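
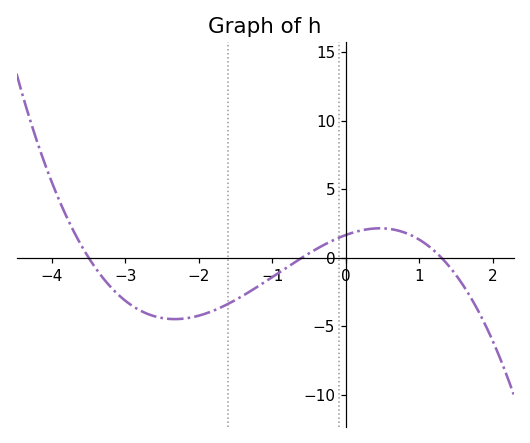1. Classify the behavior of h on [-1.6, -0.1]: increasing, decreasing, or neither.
increasing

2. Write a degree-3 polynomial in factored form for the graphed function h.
y = -0.61(x + 3.5)(x + 0.6)(x - 1.3)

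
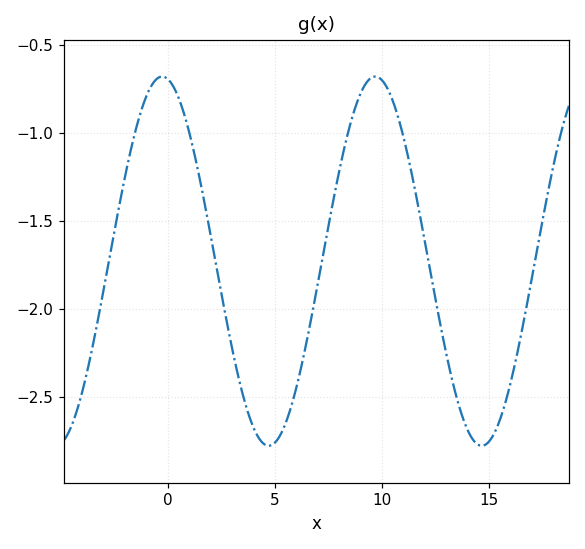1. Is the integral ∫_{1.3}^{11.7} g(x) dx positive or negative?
negative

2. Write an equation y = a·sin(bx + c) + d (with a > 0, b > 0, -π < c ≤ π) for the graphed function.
y = 1.05sin(0.63x + 1.8) - 1.73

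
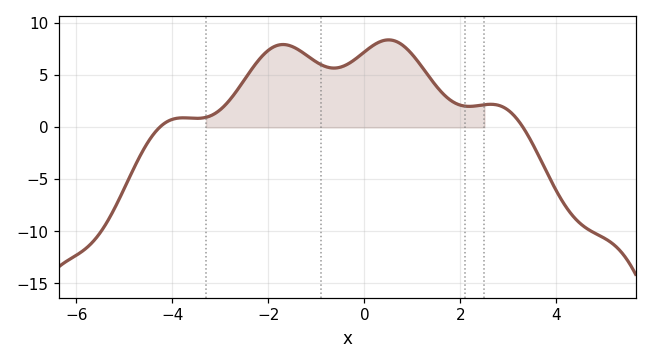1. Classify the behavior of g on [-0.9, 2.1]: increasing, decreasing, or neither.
neither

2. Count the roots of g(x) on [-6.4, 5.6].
2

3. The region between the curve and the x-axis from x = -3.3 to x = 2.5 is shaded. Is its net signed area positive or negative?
positive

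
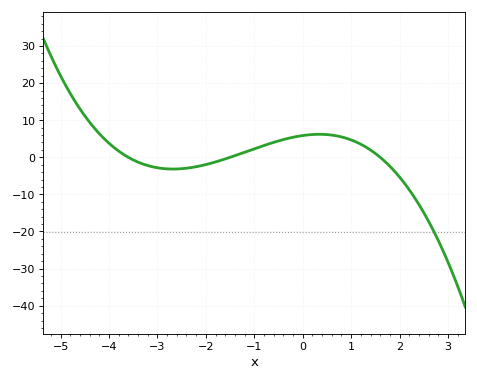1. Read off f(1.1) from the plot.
4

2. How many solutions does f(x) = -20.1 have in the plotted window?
1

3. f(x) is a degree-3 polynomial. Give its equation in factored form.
y = -0.68(x + 3.6)(x + 1.5)(x - 1.6)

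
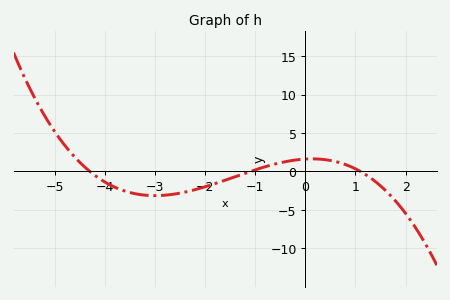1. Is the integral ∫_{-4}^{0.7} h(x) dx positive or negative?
negative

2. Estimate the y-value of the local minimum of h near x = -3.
-3.14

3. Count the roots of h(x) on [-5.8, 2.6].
3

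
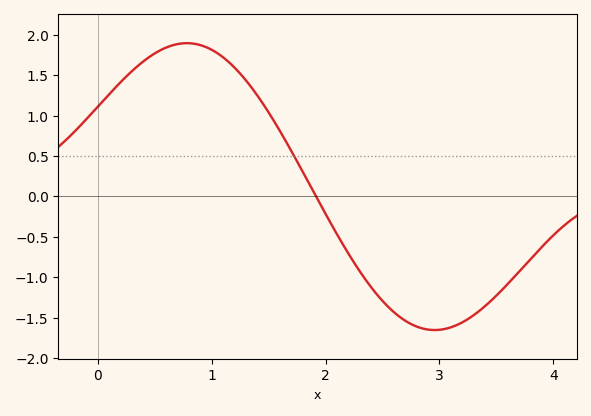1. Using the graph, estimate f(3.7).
-0.931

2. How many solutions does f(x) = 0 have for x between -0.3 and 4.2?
1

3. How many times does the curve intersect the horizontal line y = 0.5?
1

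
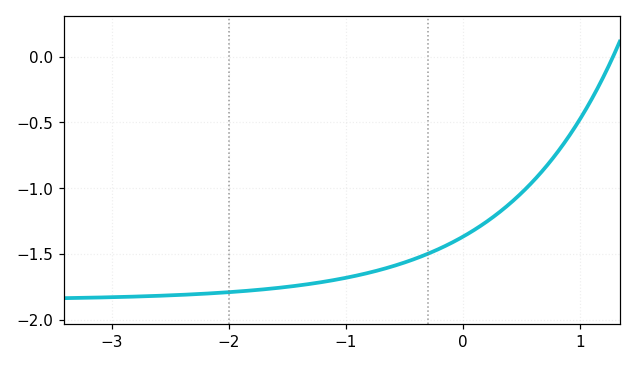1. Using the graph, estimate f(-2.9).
-1.83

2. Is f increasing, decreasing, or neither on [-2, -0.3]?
increasing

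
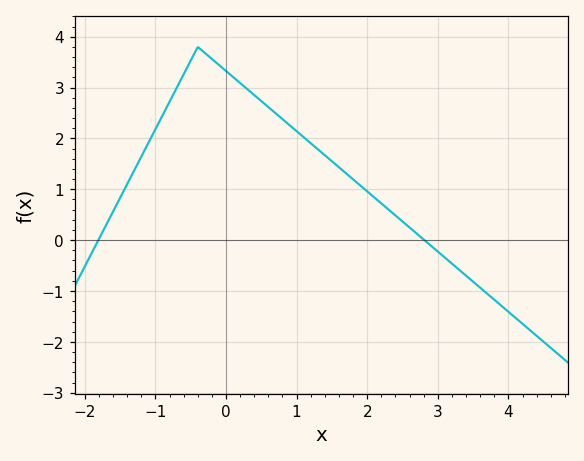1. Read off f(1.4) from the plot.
1.7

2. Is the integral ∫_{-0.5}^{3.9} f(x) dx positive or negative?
positive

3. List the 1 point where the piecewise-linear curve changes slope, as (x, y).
(-0.4, 3.8)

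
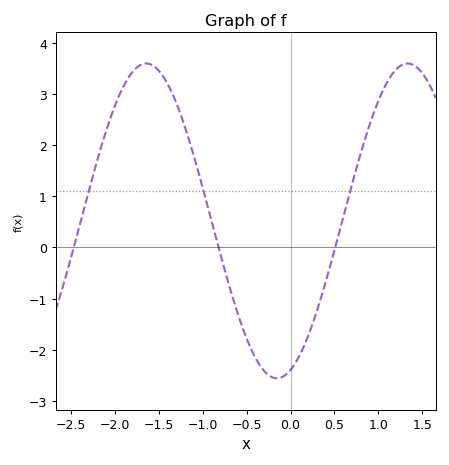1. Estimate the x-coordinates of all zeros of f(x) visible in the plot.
-2.47, -0.82, 0.508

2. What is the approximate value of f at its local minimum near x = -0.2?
-2.56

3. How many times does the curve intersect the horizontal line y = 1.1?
3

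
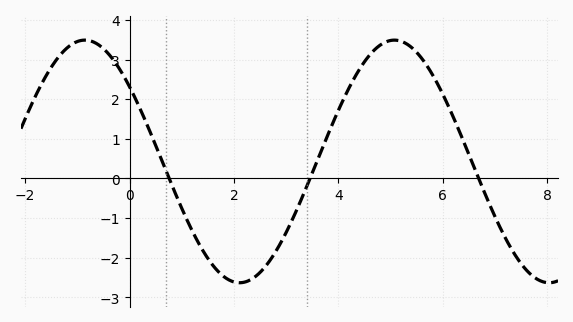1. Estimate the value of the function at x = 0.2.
1.76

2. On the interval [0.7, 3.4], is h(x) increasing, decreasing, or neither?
neither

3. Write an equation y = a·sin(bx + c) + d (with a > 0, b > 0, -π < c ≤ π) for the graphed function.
y = 3.06sin(1.06x + 2.48) + 0.43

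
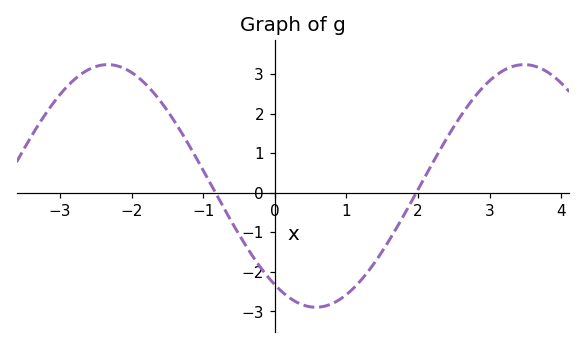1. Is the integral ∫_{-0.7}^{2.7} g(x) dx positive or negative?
negative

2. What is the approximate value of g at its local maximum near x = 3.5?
3.24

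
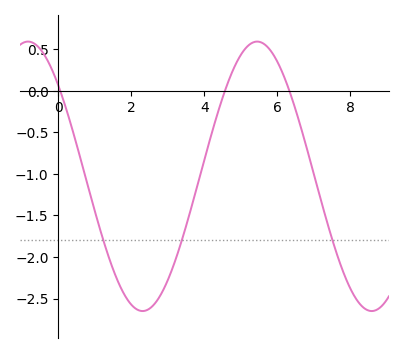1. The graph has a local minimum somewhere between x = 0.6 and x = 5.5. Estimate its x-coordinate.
2.31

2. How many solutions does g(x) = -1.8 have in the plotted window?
3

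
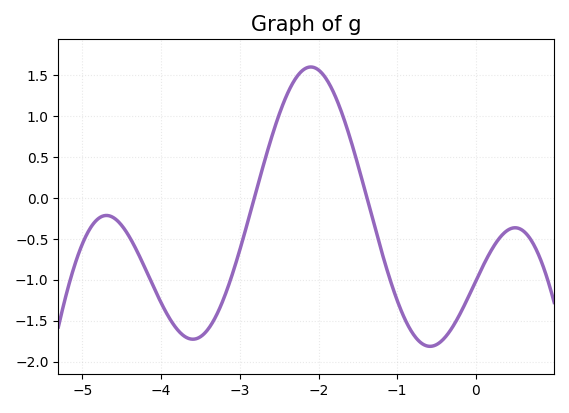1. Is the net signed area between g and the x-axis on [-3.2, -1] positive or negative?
positive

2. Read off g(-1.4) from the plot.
0.053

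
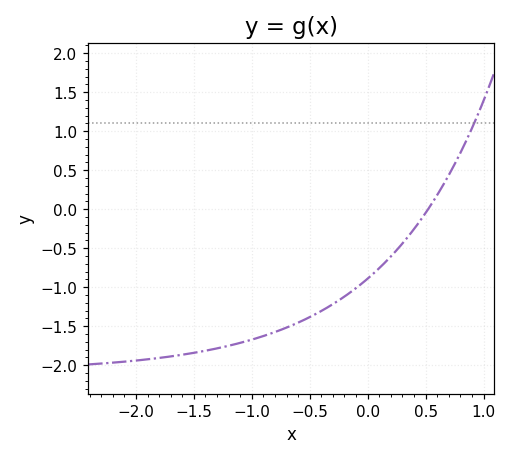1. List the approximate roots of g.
0.522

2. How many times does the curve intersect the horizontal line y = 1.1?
1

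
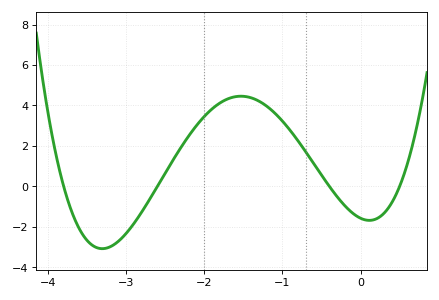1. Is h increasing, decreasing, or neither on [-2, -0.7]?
neither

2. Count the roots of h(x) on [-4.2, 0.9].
4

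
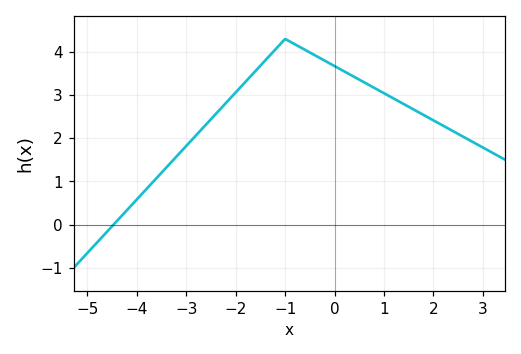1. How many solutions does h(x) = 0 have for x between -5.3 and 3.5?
1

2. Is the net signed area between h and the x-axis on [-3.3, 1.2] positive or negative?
positive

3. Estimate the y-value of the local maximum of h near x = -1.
4.3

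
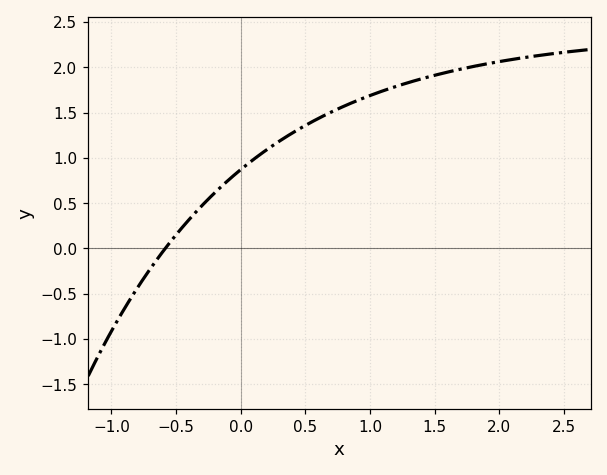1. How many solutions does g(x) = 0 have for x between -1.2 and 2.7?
1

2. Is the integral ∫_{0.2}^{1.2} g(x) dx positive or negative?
positive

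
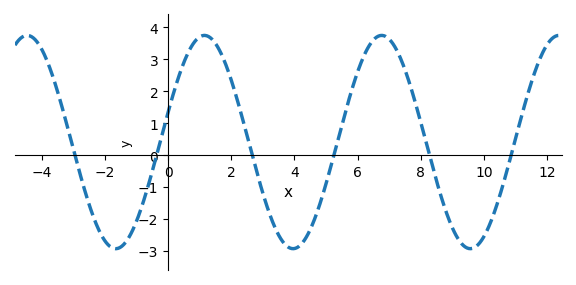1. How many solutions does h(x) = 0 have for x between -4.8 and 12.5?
6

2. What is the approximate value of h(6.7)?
3.74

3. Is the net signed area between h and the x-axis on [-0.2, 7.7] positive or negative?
positive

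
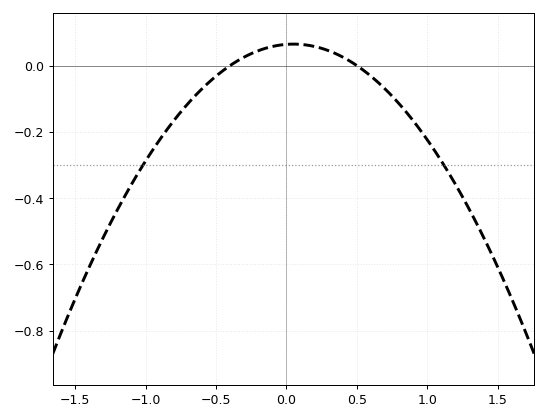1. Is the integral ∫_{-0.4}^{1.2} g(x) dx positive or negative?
negative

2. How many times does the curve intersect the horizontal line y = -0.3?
2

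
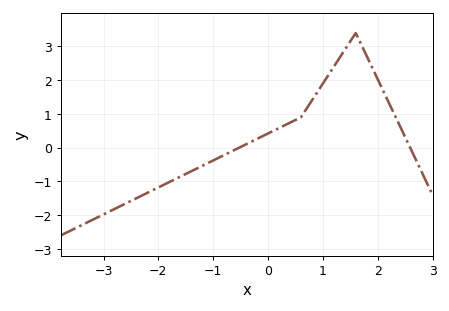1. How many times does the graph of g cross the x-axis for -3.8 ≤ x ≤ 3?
2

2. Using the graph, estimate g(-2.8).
-1.8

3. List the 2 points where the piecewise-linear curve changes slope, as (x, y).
(0.6, 0.9); (1.6, 3.4)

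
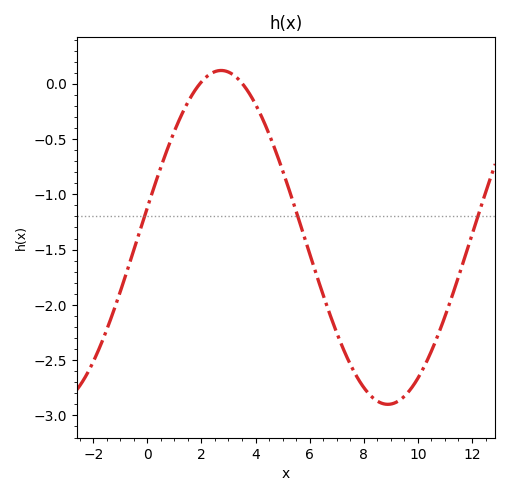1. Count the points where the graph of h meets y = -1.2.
3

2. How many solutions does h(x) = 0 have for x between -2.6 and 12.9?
2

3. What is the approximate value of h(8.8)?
-2.9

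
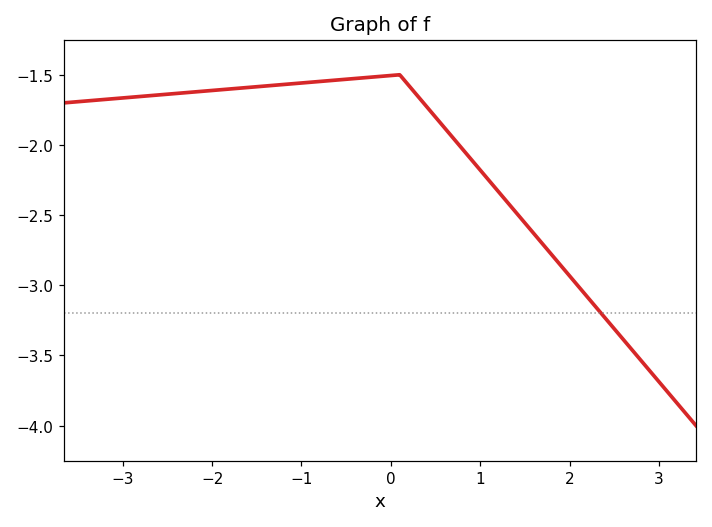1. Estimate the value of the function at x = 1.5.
-2.55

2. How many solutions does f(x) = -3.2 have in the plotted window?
1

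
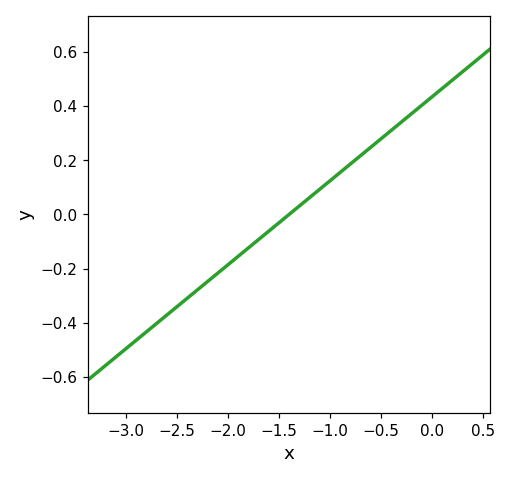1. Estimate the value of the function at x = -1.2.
0.062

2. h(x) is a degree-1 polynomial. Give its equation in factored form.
y = 0.31(x + 1.4)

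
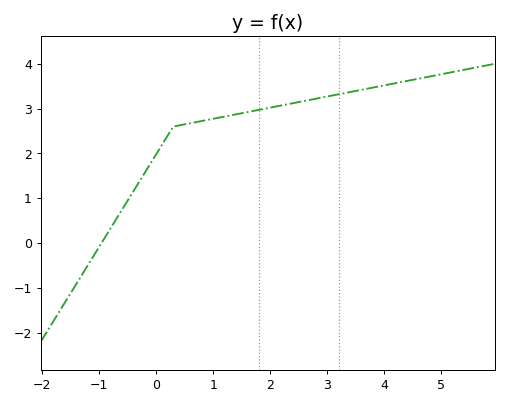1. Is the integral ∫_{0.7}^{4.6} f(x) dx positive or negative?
positive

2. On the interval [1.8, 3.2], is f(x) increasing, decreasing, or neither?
increasing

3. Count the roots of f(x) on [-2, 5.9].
1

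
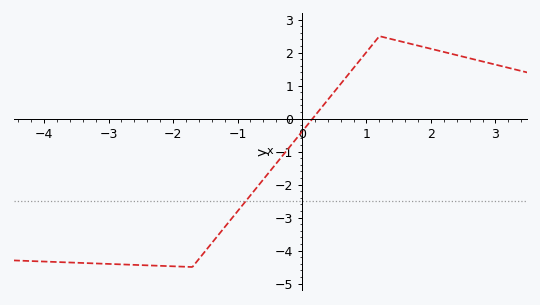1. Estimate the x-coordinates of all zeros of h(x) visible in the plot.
0.2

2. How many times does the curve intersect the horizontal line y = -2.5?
1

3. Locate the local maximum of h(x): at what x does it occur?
1.2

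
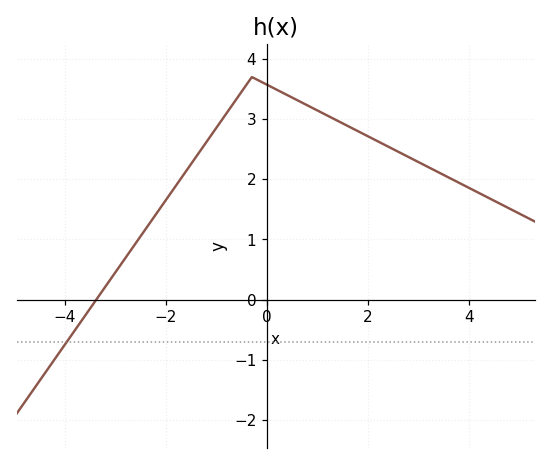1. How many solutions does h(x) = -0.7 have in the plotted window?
1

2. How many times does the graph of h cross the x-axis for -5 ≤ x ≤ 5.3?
1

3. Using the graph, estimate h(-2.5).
1.05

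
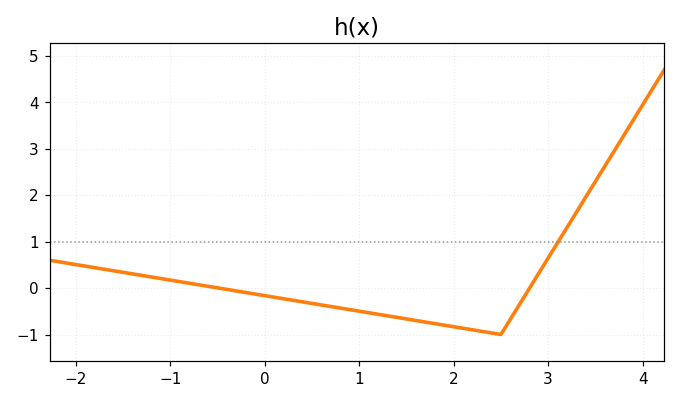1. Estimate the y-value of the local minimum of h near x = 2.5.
-0.999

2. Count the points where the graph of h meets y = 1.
1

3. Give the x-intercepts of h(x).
-0.487, 2.8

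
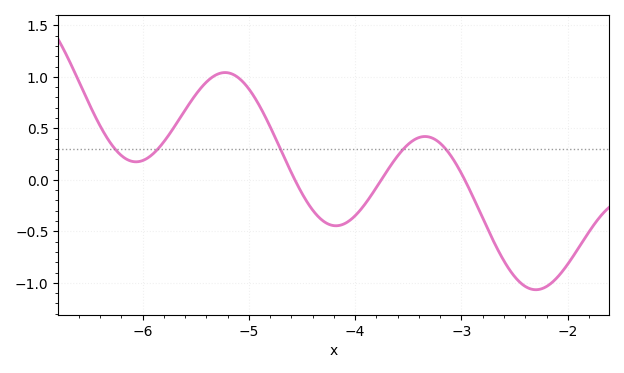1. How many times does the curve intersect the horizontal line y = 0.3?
5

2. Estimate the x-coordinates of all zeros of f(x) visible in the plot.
-4.57, -3.75, -2.97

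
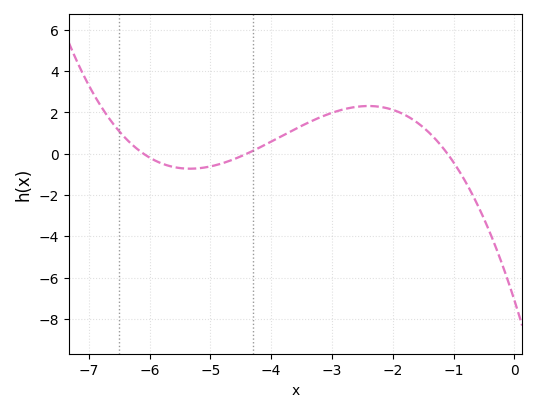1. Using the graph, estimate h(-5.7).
-0.574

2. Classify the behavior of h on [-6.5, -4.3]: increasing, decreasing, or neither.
neither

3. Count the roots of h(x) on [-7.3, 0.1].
3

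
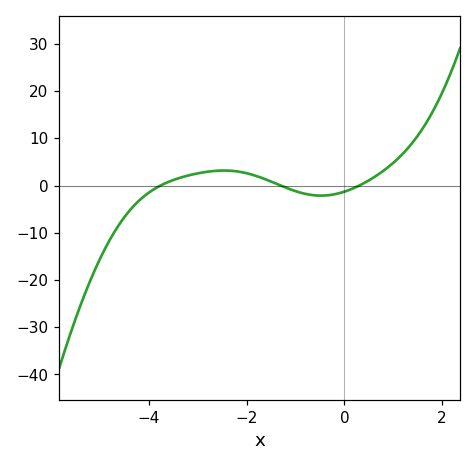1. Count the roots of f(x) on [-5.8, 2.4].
3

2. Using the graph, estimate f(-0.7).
-1.96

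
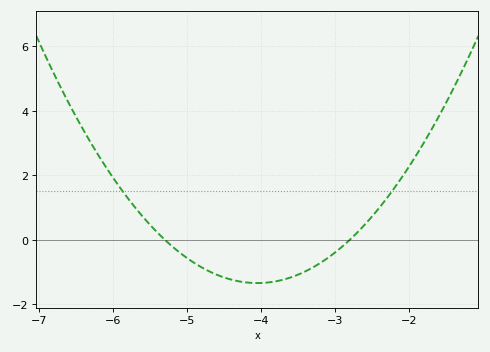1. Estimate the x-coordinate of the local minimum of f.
-4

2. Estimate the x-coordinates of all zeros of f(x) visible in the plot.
-5.3, -2.8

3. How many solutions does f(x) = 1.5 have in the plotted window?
2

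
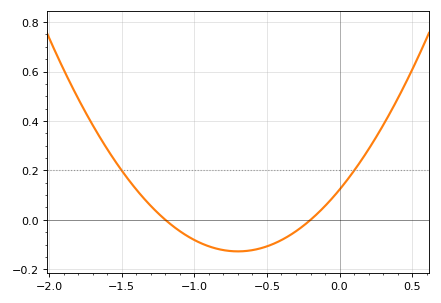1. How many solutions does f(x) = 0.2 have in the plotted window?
2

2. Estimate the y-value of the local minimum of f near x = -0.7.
-0.128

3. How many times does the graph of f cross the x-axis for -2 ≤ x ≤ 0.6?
2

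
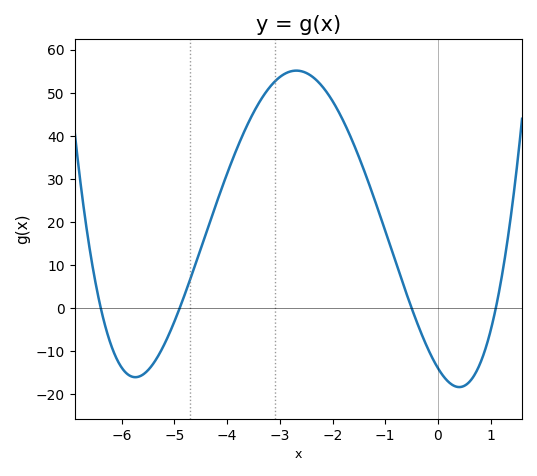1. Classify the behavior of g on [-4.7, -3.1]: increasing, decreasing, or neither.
increasing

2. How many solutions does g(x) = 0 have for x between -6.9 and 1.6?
4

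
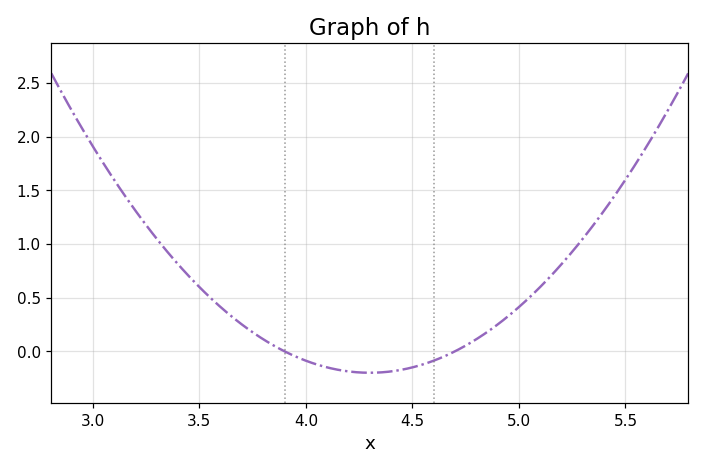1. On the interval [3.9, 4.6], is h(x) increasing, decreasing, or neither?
neither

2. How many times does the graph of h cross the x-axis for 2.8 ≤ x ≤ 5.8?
2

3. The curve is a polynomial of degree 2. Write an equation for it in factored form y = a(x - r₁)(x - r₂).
y = 1.25(x - 3.9)(x - 4.7)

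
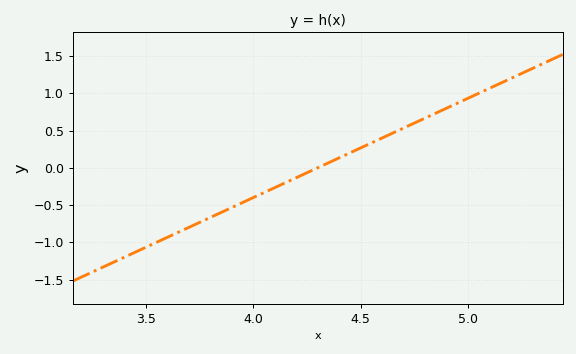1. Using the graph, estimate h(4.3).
0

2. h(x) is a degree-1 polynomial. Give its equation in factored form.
y = 1.33(x - 4.3)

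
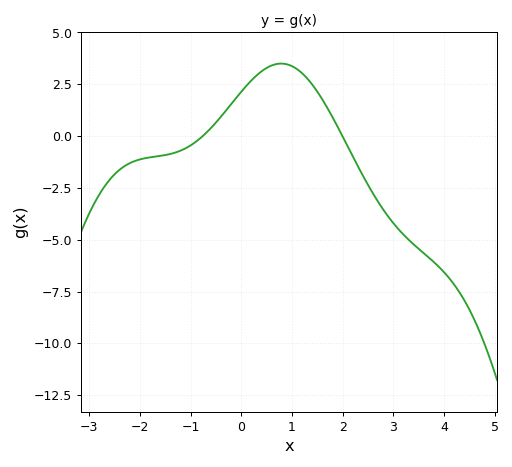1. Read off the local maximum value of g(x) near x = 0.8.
3.5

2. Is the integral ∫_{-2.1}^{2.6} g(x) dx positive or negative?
positive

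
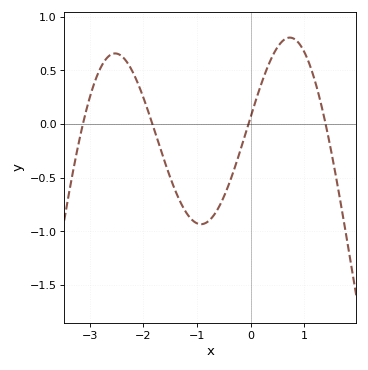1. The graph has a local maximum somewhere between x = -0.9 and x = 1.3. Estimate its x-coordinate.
0.7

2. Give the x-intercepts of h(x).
-3.1, -1.8, 0, 1.4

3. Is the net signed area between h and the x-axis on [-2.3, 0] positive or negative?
negative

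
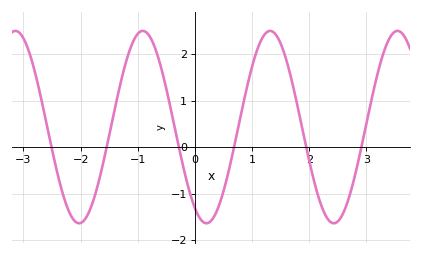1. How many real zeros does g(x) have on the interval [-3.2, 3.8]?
6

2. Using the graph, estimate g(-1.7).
-0.8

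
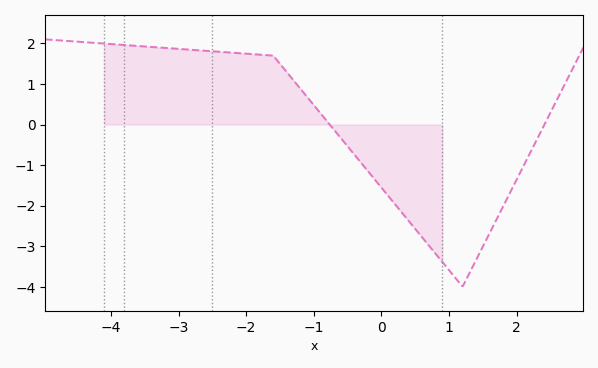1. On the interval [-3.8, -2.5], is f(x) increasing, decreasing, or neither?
decreasing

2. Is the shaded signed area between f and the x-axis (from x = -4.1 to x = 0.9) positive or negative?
positive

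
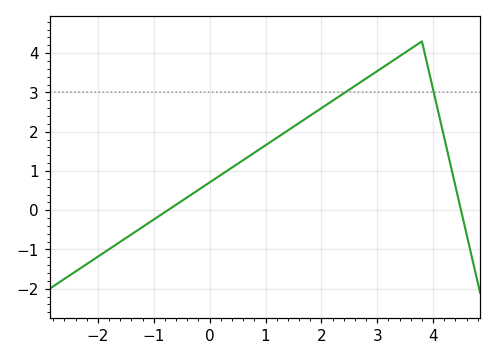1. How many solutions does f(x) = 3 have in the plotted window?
2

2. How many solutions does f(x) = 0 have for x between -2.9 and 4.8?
2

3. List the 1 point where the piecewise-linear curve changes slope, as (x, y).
(3.8, 4.3)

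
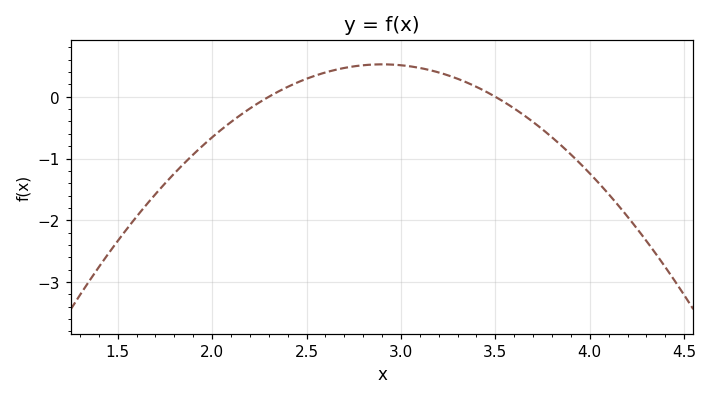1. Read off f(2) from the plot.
-0.657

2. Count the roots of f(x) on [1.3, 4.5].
2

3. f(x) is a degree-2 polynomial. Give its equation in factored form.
y = -1.46(x - 2.3)(x - 3.5)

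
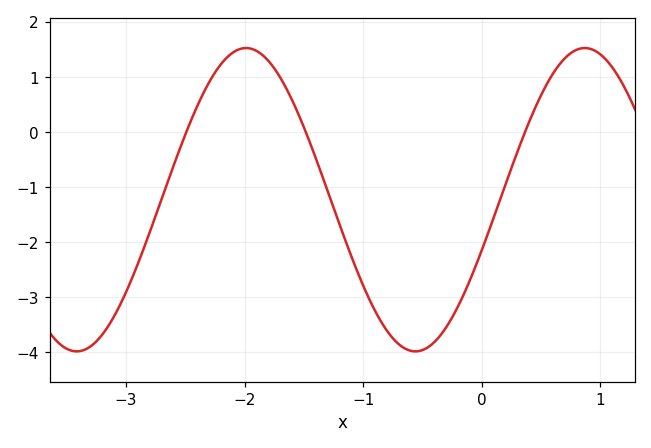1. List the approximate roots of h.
-2.5, -1.5, 0.4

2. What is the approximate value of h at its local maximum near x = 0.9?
1.5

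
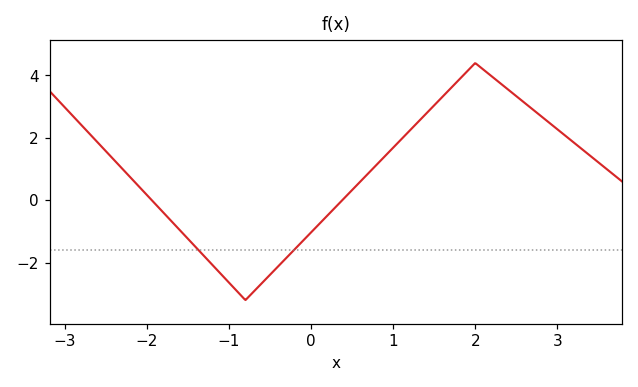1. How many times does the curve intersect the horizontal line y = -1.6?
2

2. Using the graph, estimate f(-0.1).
-1.3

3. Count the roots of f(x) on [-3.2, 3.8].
2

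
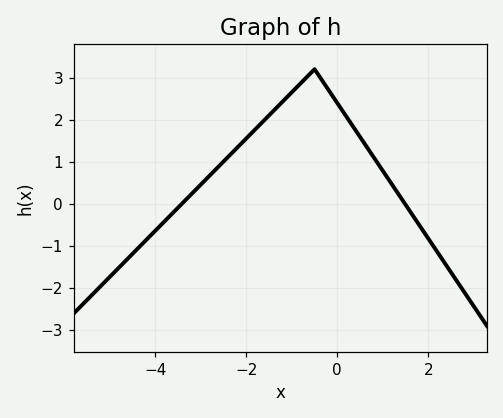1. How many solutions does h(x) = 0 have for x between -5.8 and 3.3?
2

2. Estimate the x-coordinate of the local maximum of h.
-0.501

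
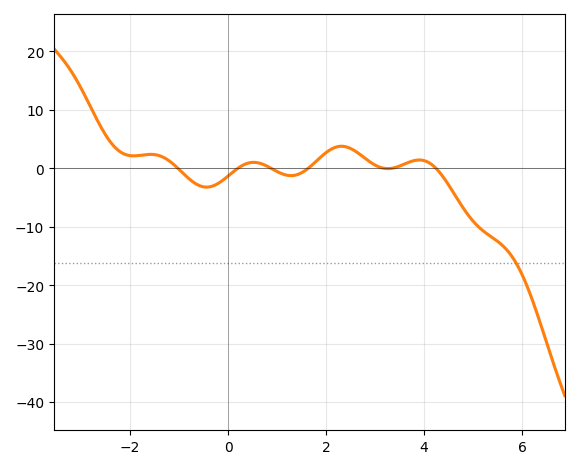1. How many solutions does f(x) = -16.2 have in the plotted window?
1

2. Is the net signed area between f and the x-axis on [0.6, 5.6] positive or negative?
negative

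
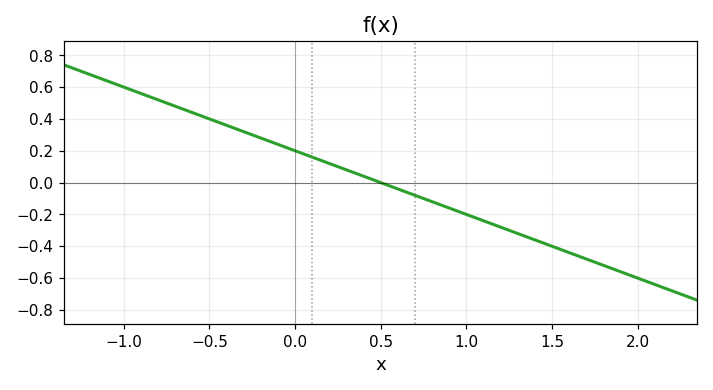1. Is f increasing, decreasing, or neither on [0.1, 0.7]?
decreasing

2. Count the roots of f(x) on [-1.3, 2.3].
1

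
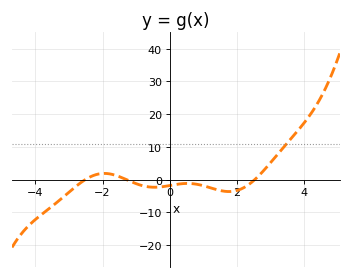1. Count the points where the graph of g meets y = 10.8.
1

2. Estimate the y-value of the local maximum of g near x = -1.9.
2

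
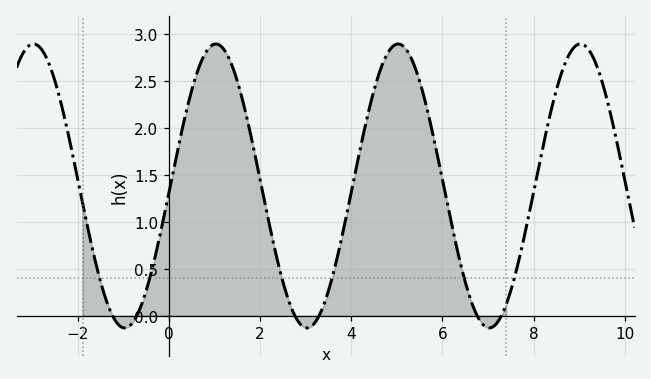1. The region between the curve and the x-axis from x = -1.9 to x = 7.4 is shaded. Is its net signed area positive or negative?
positive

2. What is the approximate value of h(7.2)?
-0.076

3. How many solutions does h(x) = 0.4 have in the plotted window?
6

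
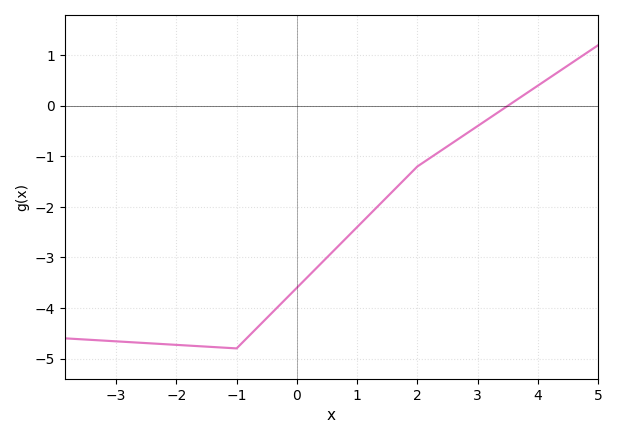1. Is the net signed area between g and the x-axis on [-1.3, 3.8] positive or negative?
negative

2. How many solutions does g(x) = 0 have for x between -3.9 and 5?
1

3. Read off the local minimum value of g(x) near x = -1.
-4.8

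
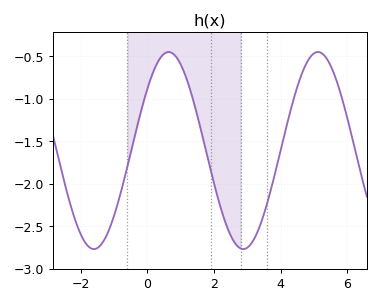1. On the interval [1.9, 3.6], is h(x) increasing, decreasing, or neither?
neither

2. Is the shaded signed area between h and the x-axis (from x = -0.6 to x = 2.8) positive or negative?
negative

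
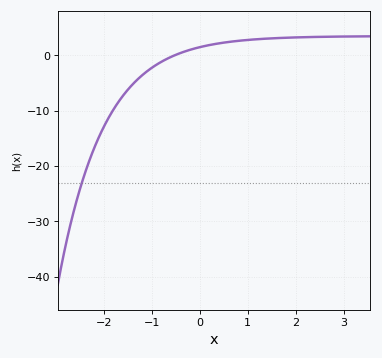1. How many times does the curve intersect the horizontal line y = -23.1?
1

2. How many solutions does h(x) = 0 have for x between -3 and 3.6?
1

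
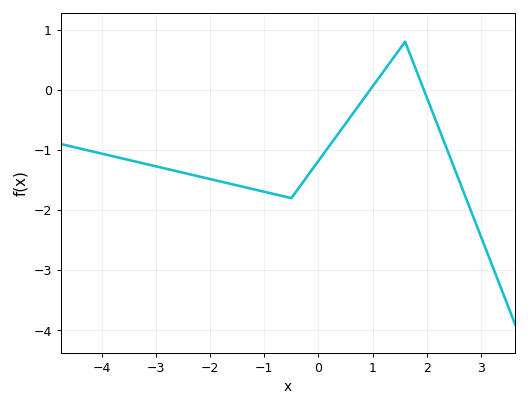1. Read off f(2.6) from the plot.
-1.5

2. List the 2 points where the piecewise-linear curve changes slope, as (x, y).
(-0.5, -1.8); (1.6, 0.8)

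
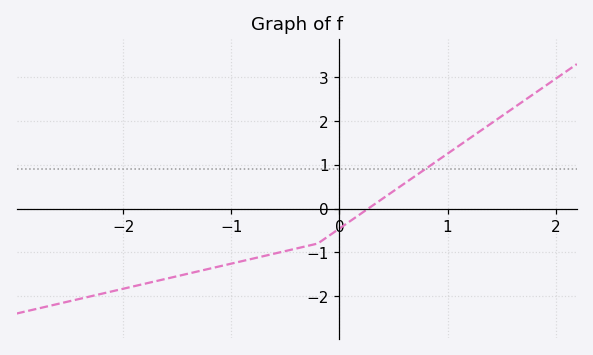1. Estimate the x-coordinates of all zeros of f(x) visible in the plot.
0.3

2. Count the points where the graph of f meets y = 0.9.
1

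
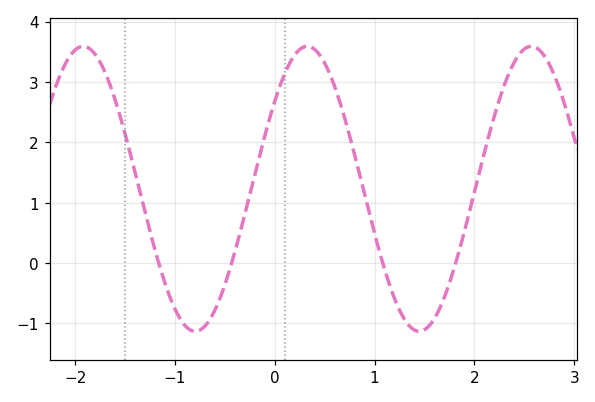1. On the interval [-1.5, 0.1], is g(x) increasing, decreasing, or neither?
neither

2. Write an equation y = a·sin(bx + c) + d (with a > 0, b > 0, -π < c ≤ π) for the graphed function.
y = 2.36sin(2.8x + 0.66) + 1.23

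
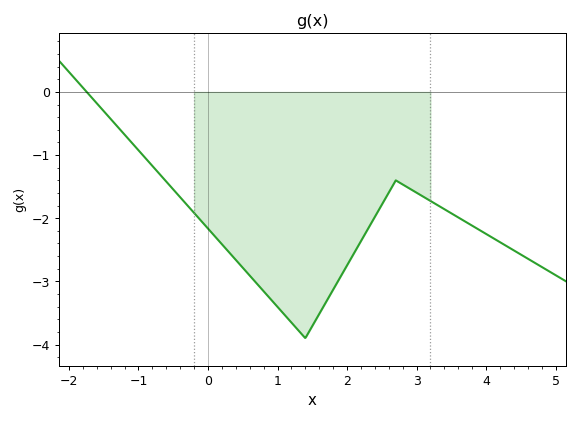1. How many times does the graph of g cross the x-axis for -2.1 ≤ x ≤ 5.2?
1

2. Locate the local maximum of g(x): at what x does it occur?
2.7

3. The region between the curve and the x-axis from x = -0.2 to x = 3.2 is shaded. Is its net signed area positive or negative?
negative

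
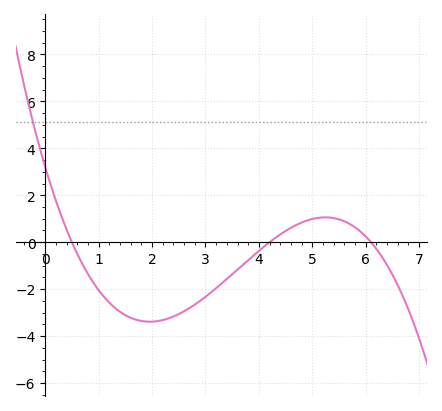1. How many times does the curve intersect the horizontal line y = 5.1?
1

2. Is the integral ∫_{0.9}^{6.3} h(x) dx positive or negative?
negative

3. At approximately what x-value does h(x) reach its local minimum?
2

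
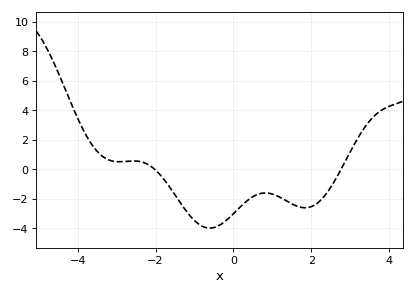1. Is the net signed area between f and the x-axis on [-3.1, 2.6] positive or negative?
negative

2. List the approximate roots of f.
-2, 2.8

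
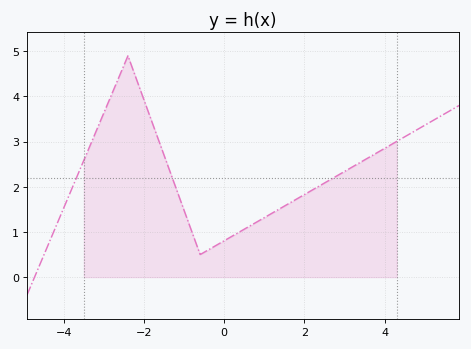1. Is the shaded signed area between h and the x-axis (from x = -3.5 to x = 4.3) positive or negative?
positive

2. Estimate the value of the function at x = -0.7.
0.7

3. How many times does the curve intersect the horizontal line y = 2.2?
3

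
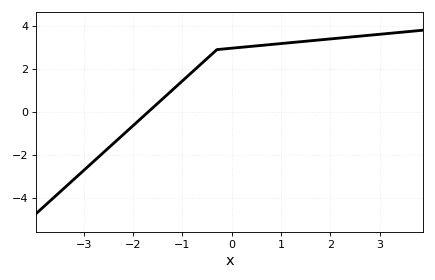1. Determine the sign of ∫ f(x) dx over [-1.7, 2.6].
positive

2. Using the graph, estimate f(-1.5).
0.4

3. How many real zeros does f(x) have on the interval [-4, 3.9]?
1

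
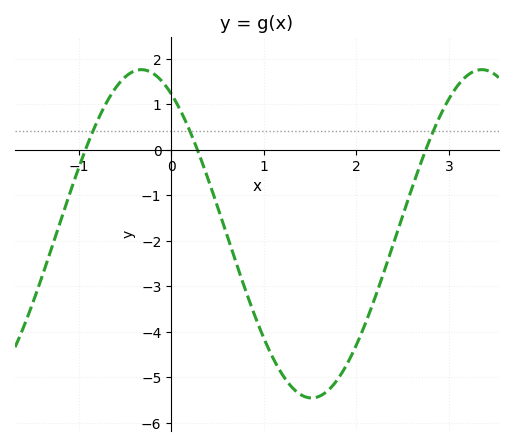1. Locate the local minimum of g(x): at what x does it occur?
1.52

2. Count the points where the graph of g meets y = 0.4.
3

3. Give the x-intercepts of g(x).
-0.926, 0.282, 2.75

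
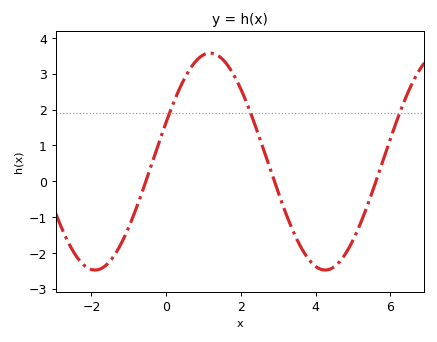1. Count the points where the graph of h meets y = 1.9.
3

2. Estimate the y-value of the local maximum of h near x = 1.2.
3.6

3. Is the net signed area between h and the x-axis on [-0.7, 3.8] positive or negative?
positive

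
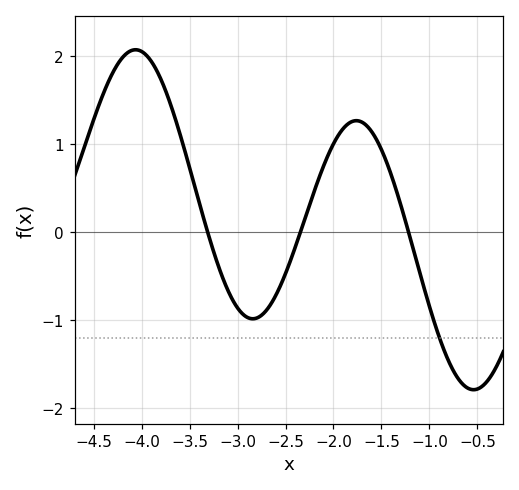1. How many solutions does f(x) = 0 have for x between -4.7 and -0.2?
3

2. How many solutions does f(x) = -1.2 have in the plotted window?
1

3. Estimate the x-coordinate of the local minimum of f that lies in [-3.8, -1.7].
-2.84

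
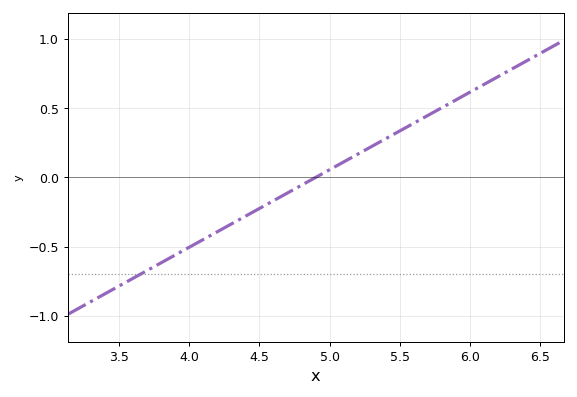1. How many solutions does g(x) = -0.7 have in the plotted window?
1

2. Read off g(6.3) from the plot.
0.8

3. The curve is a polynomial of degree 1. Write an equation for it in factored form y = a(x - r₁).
y = 0.56(x - 4.9)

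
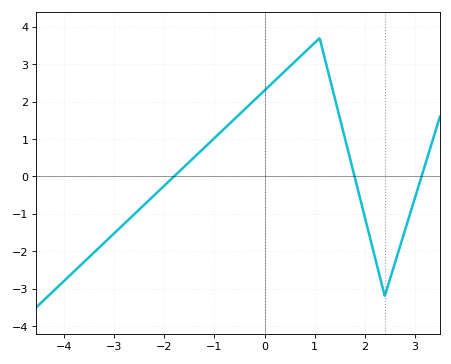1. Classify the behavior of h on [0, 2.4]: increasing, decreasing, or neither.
neither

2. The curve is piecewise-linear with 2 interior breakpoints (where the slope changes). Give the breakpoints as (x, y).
(1.1, 3.7); (2.4, -3.2)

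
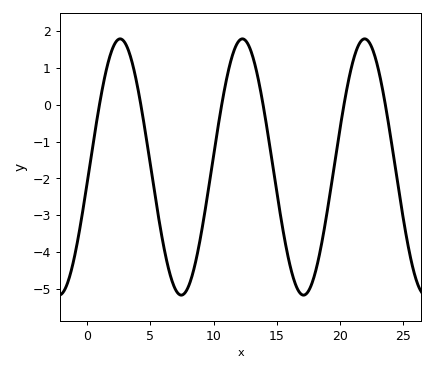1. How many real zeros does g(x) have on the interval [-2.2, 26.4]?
6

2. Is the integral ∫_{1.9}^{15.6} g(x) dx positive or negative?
negative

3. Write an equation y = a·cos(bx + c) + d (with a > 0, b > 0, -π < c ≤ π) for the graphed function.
y = 3.48cos(0.65x - 1.7) - 1.69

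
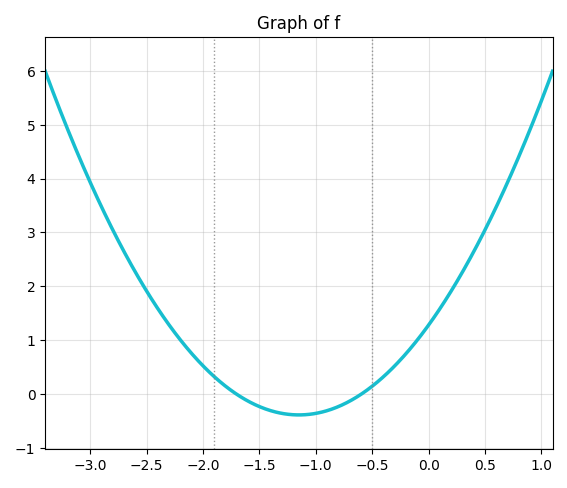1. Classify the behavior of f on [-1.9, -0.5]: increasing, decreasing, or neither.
neither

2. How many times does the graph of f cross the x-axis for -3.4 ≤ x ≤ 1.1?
2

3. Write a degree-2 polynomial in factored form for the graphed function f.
y = 1.26(x + 1.7)(x + 0.6)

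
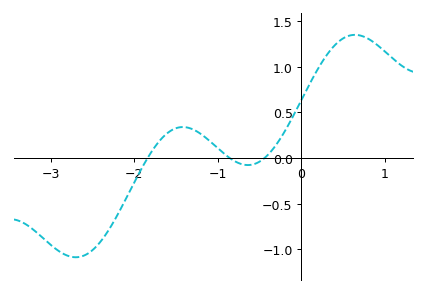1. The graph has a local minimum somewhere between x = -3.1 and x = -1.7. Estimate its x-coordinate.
-2.7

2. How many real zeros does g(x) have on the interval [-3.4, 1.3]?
3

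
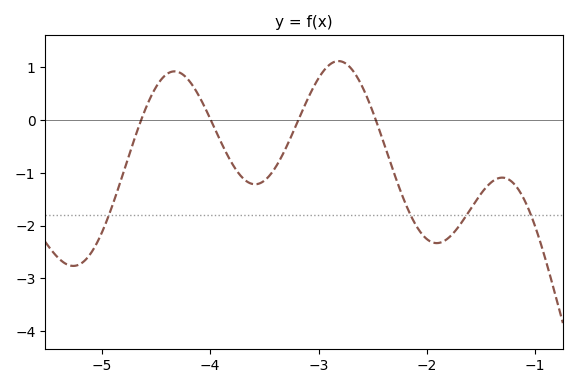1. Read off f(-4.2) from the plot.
0.8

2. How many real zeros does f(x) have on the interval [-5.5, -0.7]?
4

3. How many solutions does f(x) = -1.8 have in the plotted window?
4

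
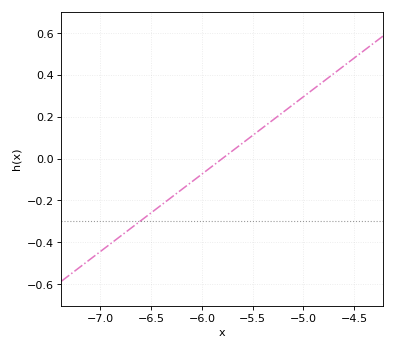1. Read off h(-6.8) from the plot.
-0.37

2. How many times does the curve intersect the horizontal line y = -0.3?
1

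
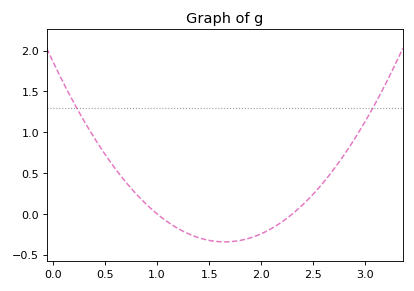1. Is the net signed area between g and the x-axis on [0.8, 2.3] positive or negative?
negative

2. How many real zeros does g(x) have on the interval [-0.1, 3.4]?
2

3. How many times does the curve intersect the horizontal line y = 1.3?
2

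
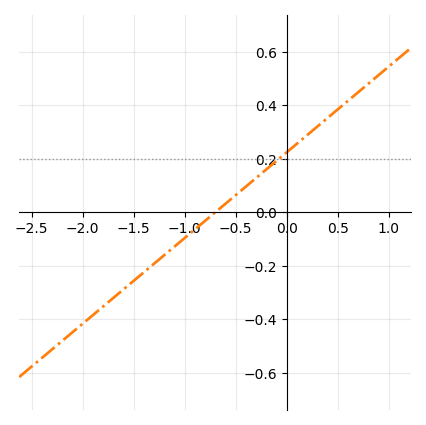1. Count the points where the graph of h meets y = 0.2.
1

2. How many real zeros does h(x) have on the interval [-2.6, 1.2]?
1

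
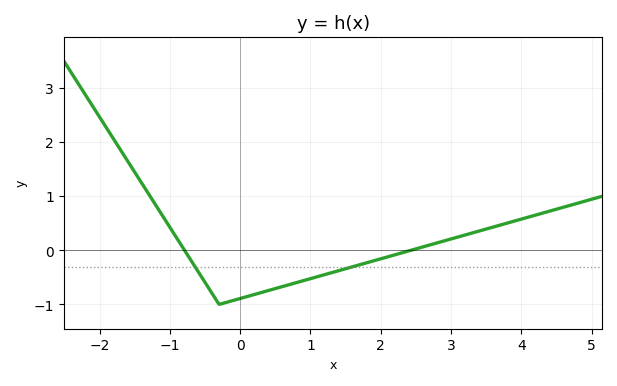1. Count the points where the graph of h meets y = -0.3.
2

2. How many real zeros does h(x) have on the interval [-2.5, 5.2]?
2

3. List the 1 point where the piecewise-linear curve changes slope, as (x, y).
(-0.3, -1)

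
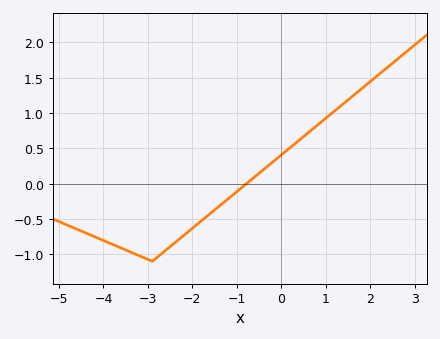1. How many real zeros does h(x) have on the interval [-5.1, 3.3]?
1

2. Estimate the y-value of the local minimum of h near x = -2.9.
-1.1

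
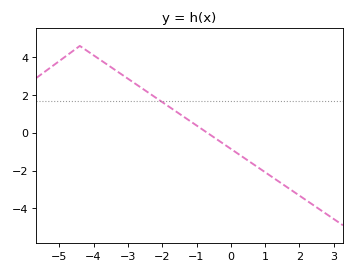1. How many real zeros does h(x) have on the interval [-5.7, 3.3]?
1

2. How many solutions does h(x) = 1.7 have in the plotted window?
1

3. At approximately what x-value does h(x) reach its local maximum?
-4.4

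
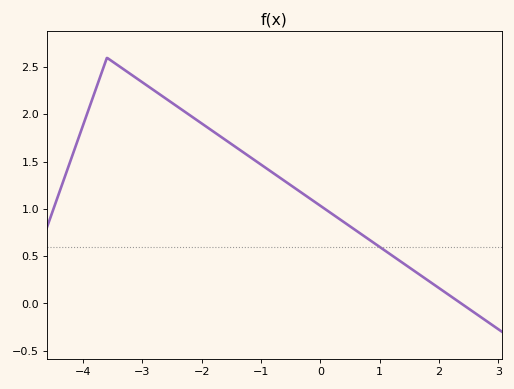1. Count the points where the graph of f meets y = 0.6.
1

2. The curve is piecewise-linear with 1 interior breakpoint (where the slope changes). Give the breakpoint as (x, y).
(-3.6, 2.6)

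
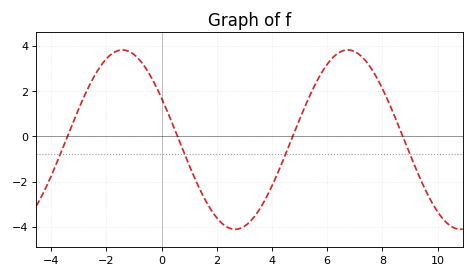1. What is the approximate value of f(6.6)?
3.79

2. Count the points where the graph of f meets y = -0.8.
4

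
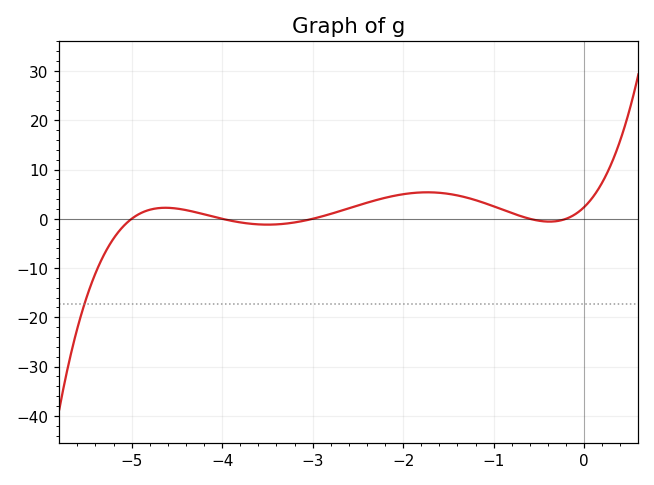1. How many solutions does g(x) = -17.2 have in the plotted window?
1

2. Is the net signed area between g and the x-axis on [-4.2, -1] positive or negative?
positive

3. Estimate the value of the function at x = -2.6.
2.13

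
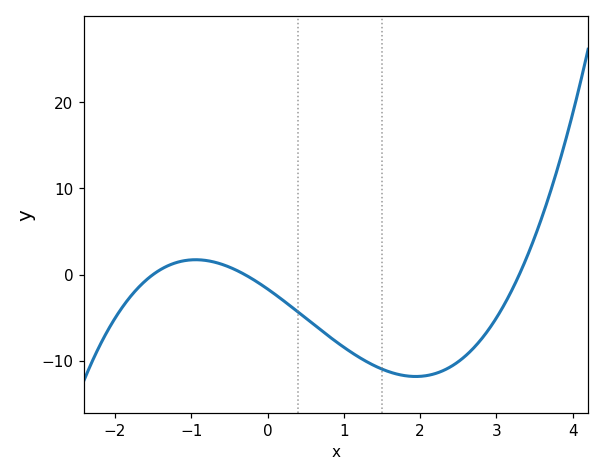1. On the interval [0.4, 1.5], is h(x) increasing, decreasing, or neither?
decreasing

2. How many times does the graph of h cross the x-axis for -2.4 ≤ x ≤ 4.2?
3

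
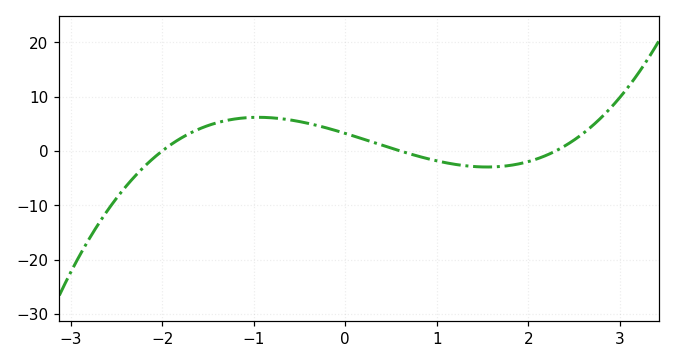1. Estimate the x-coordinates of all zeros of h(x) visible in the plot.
-2, 0.6, 2.3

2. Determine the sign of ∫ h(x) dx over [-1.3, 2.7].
positive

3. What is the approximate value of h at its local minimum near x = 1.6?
-3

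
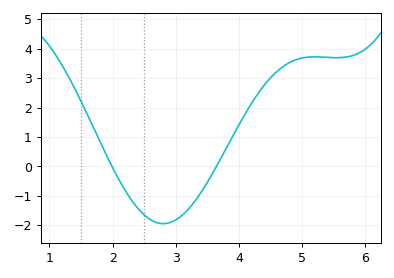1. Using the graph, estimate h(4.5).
3.02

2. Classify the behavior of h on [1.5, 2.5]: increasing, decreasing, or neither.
decreasing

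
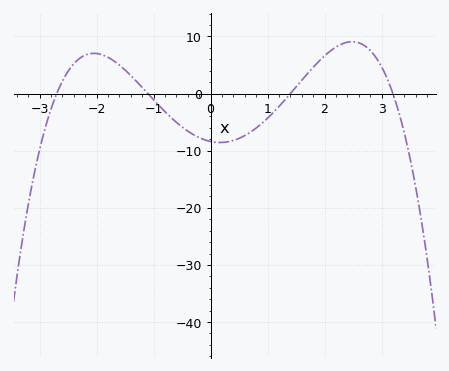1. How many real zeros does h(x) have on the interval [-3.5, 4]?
4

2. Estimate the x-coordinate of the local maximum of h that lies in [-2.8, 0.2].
-2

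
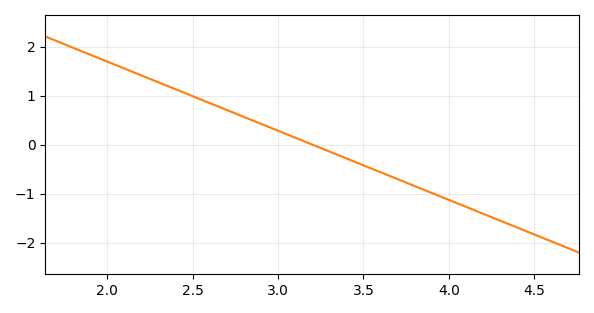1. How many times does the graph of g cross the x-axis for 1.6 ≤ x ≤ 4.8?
1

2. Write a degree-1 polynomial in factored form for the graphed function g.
y = -1.41(x - 3.2)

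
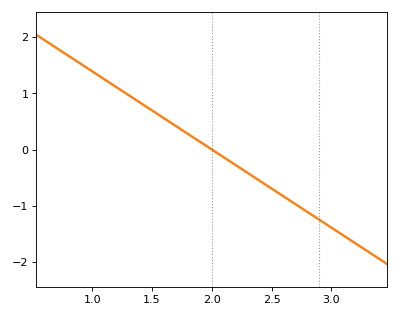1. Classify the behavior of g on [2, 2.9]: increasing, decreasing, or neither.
decreasing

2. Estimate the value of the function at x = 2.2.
-0.278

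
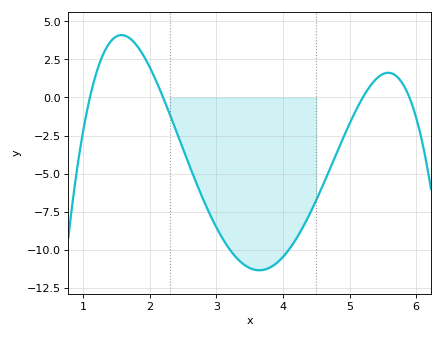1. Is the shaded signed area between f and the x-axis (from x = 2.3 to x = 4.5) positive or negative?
negative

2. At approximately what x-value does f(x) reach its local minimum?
3.6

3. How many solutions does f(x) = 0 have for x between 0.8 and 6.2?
4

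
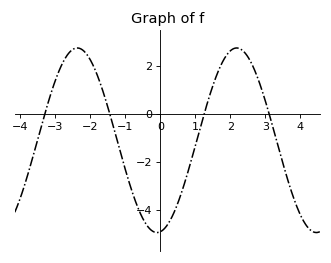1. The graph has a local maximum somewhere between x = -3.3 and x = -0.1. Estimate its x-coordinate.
-2.4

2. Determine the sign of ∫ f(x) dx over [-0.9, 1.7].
negative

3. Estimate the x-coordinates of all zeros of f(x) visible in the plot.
-3.2, -1.4, 1.2, 3.2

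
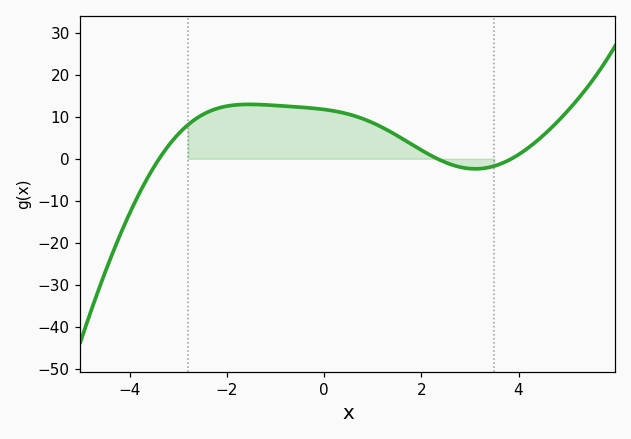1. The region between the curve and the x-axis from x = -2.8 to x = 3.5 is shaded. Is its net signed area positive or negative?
positive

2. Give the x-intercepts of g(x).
-3.39, 2.33, 3.86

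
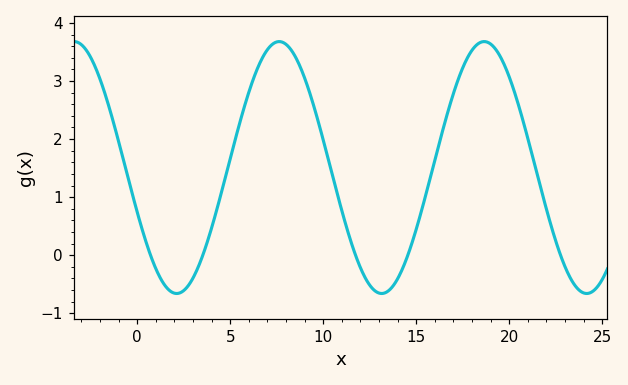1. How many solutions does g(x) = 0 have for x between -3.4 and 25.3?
5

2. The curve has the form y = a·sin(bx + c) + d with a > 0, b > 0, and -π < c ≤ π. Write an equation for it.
y = 2.17sin(0.57x - 2.78) + 1.51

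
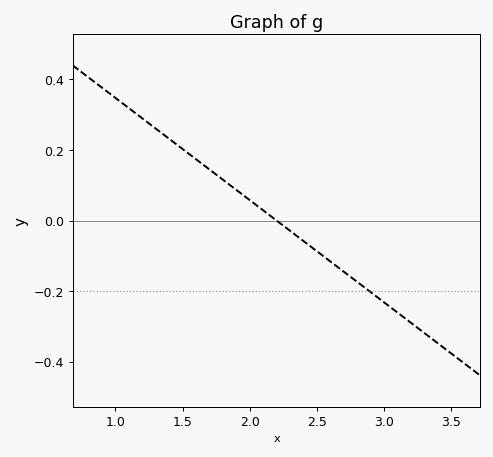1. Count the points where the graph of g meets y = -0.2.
1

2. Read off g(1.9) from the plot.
0.08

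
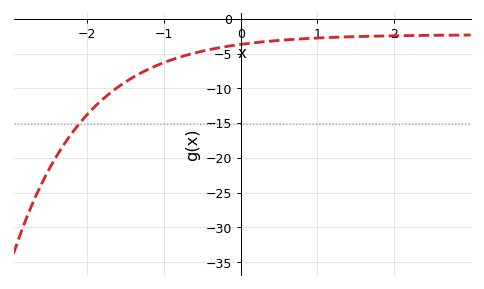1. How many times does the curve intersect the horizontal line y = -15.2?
1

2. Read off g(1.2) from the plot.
-2.68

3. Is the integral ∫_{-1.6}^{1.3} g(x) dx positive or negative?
negative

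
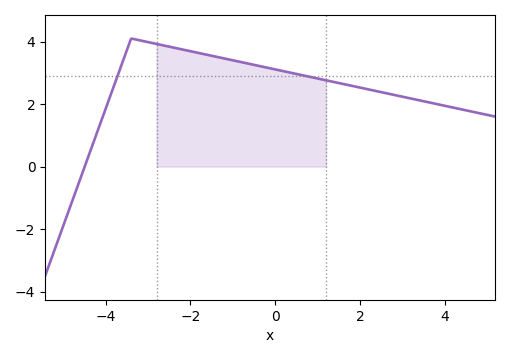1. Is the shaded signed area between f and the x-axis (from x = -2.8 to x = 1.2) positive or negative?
positive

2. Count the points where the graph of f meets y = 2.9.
2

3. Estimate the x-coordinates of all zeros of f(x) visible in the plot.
-4.4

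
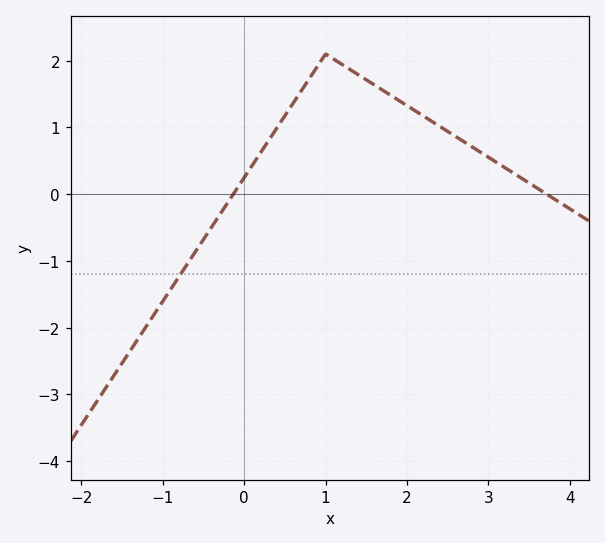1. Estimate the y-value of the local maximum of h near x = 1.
2.1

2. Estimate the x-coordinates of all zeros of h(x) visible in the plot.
-0.134, 3.72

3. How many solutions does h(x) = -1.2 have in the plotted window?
1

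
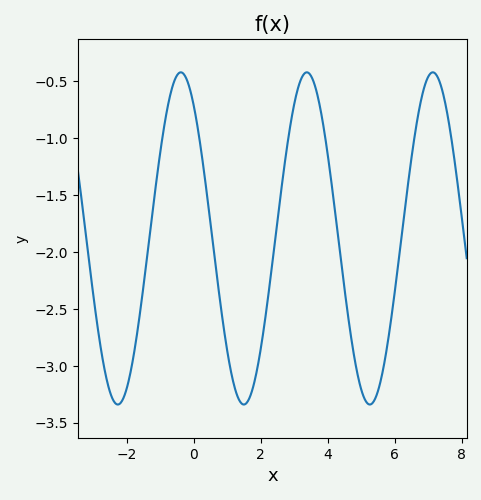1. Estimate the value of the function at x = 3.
-0.7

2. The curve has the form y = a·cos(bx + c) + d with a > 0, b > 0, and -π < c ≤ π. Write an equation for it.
y = 1.46cos(1.7x + 0.64) - 1.88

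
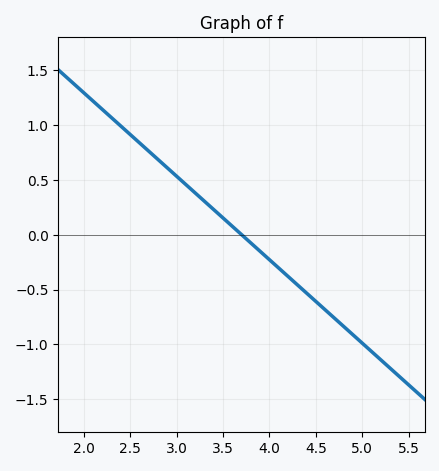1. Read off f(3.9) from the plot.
-0.15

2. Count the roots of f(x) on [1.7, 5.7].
1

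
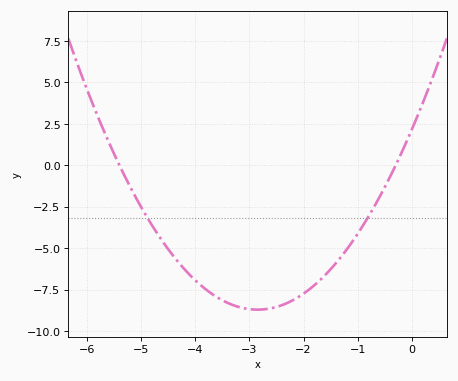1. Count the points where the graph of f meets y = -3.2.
2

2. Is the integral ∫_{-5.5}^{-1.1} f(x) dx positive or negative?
negative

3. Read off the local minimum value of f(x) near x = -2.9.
-8.71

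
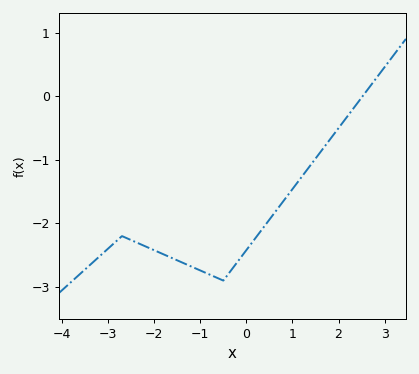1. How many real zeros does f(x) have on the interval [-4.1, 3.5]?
1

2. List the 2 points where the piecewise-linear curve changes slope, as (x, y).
(-2.7, -2.2); (-0.5, -2.9)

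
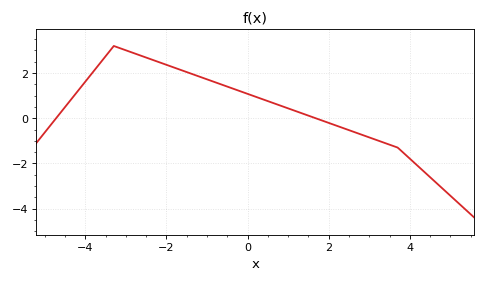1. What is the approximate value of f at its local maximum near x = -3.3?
3.2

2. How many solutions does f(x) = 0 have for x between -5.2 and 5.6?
2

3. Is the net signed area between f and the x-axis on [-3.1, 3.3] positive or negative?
positive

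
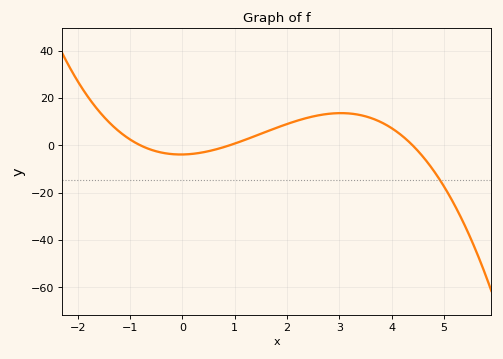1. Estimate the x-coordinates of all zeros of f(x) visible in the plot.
-0.8, 1, 4.4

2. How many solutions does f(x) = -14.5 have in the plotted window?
1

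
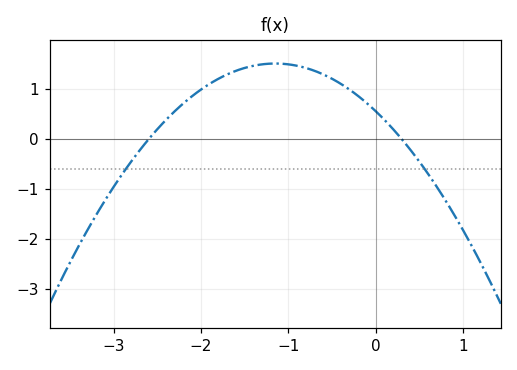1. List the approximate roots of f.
-2.6, 0.3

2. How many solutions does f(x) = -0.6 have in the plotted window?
2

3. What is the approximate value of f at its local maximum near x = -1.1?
1.5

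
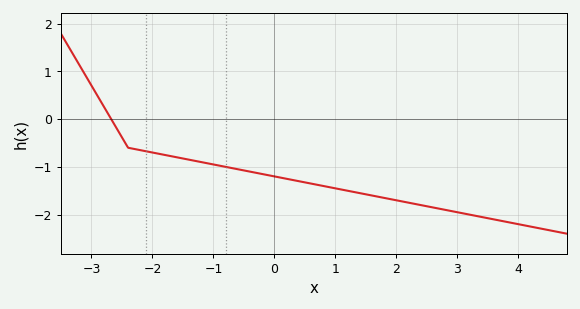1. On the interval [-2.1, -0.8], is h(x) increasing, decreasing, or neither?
decreasing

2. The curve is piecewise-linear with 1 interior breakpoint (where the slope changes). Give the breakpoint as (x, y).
(-2.4, -0.6)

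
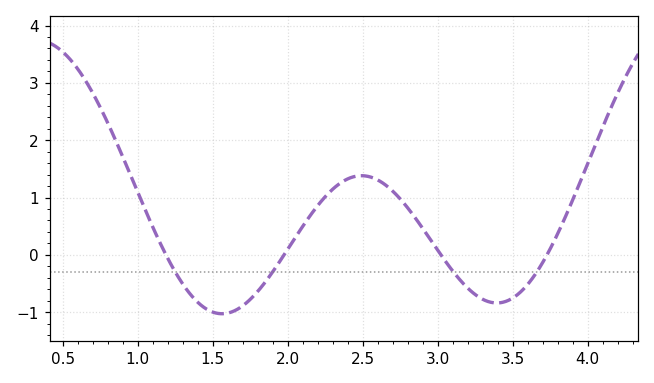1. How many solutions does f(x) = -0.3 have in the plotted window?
4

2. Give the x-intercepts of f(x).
1.2, 2, 3, 3.7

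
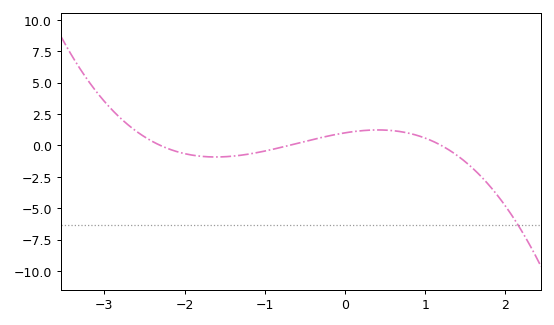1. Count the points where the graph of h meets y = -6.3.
1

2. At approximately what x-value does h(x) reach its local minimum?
-1.6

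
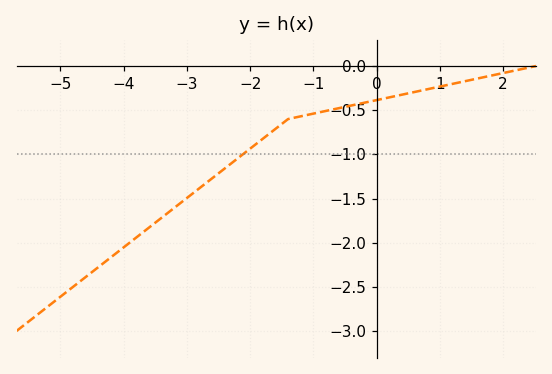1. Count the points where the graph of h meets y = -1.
1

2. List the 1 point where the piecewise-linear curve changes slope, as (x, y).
(-1.4, -0.6)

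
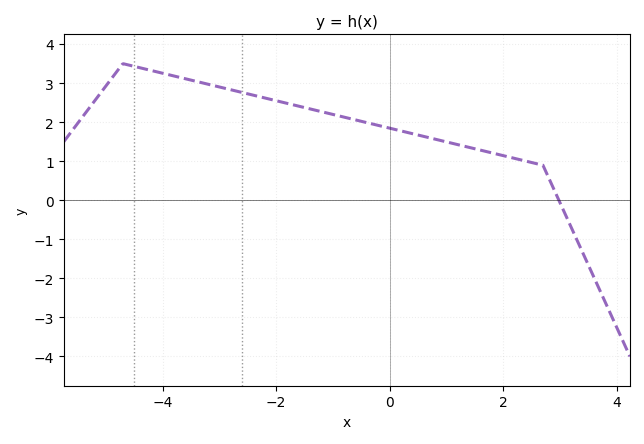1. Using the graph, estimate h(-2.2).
2.6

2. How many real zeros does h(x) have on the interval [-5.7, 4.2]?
1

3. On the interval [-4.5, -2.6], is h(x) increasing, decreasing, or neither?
decreasing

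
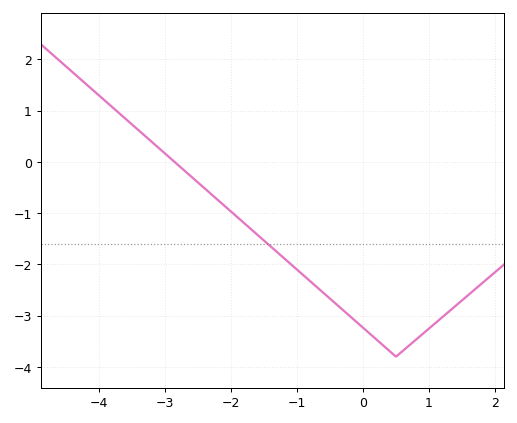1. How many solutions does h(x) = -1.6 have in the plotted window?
1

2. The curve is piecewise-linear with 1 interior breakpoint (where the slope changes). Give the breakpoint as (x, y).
(0.5, -3.8)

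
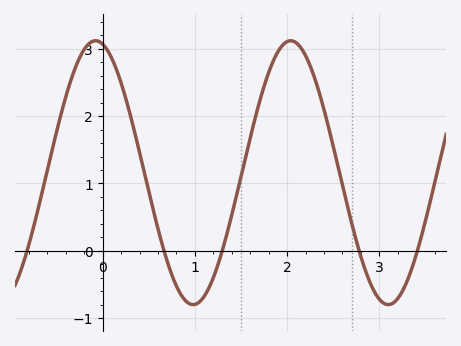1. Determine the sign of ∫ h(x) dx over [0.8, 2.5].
positive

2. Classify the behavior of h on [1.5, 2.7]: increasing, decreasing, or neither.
neither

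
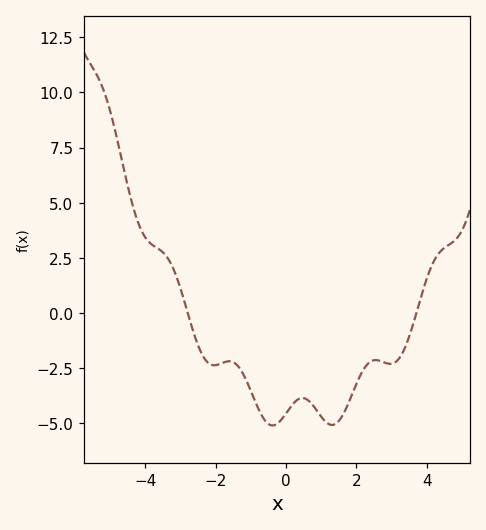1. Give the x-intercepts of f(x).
-2.79, 3.71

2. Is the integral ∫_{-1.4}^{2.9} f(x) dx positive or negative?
negative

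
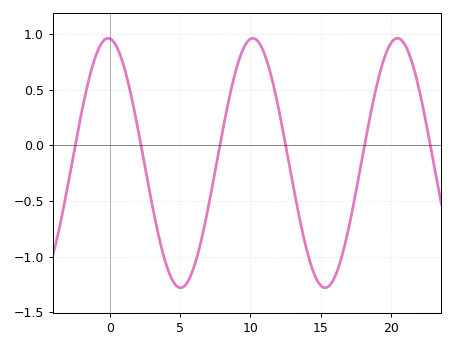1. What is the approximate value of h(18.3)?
0.1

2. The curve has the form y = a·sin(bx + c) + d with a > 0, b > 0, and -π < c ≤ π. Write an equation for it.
y = 1.12sin(0.61x + 1.7) - 0.16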